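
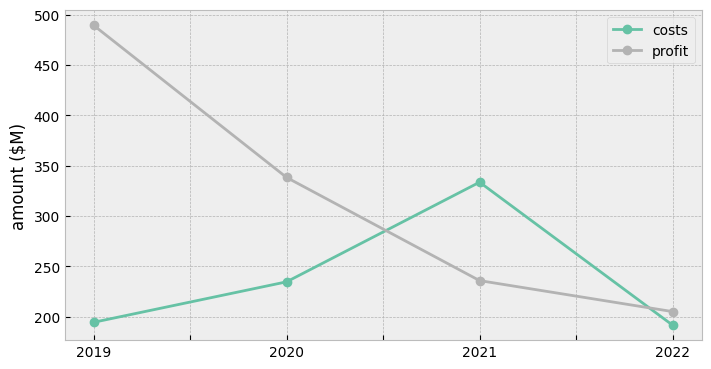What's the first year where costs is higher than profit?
2020: costs ≈ 225 vs profit ≈ 350 (not yet); 2021: costs ≈ 325 vs profit ≈ 225 (first crossover).

2021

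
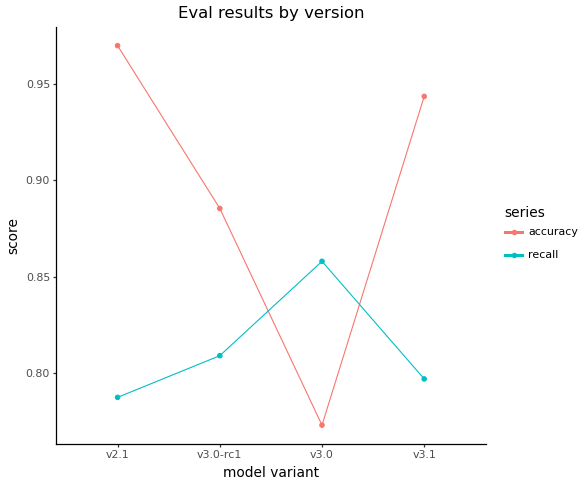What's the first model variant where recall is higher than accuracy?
v3.0

v3.0-rc1: recall ≈ 0.80 vs accuracy ≈ 0.88 (not yet); v3.0: recall ≈ 0.86 vs accuracy ≈ 0.78 (first crossover).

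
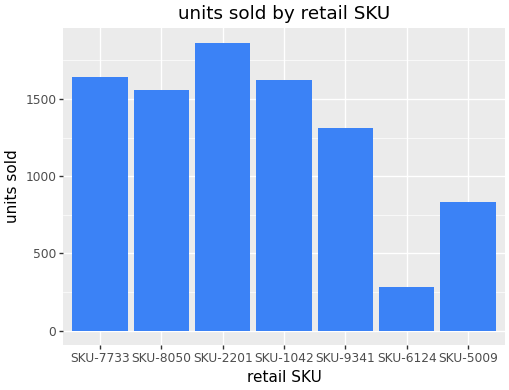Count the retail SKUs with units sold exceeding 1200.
5

Above 1200: SKU-7733, SKU-8050, SKU-2201, SKU-1042, SKU-9341.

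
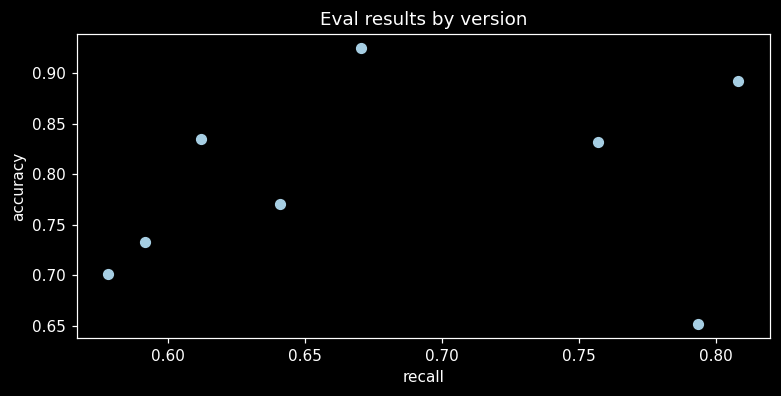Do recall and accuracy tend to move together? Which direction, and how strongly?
Points are roughly uncorrelated; weak (|r| ≈ 0.2).

no clear correlation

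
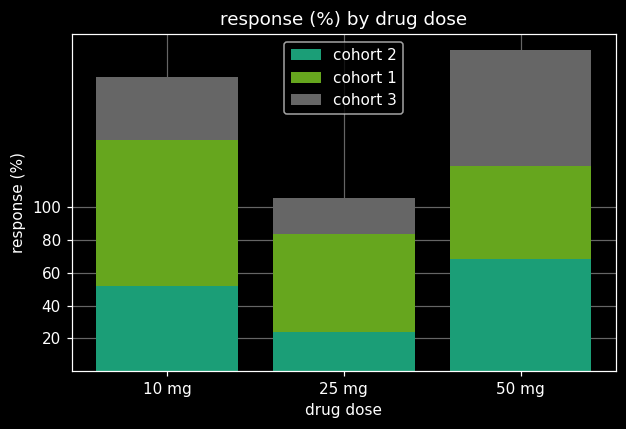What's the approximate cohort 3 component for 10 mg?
cohort 3 top ≈ 180, bottom ≈ 140; segment ≈ 40.

≈ 40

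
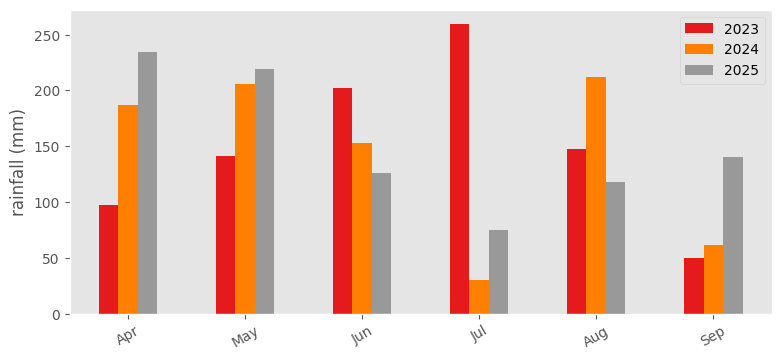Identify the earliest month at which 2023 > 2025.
May: 2023 ≈ 150 vs 2025 ≈ 225 (not yet); Jun: 2023 ≈ 200 vs 2025 ≈ 125 (first crossover).

Jun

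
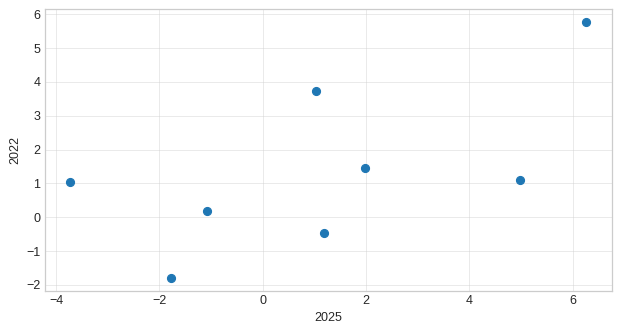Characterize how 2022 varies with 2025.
Points are positively correlated; moderate (|r| ≈ 0.6).

positive, moderate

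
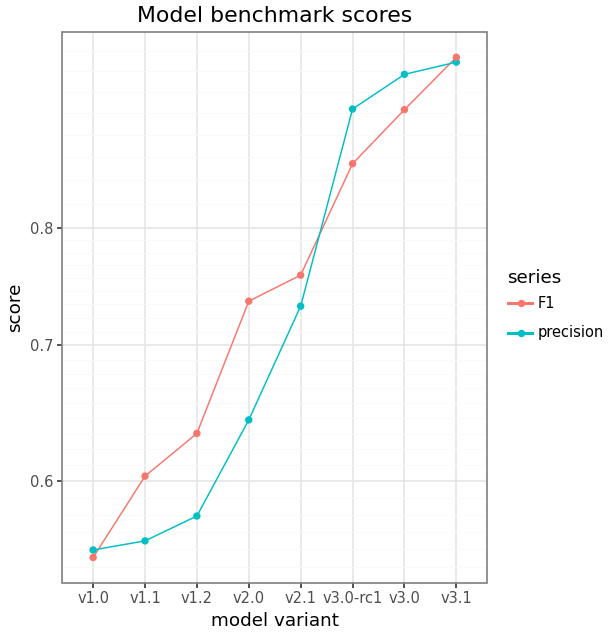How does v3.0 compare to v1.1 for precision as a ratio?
v3.0 ≈ 0.95, v1.1 ≈ 0.55; 0.95/0.55 ≈ 1.73.

≈ 1.73×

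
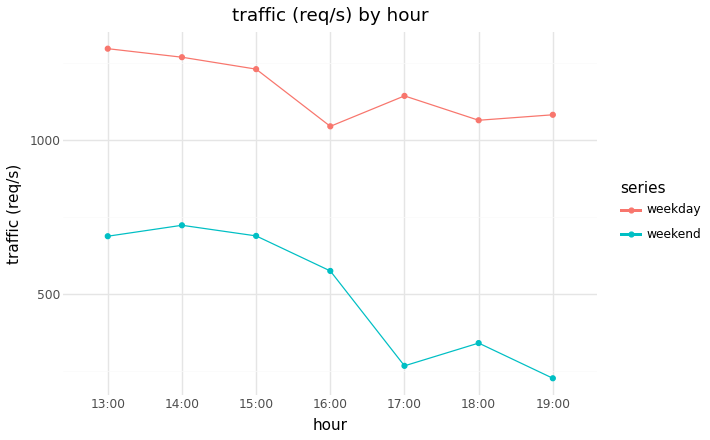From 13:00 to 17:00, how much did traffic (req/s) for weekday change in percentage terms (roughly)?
≈ -15.4%

13:00 ≈ 1300, 17:00 ≈ 1100; (1100 − 1300) / 1300 ≈ -15.4%.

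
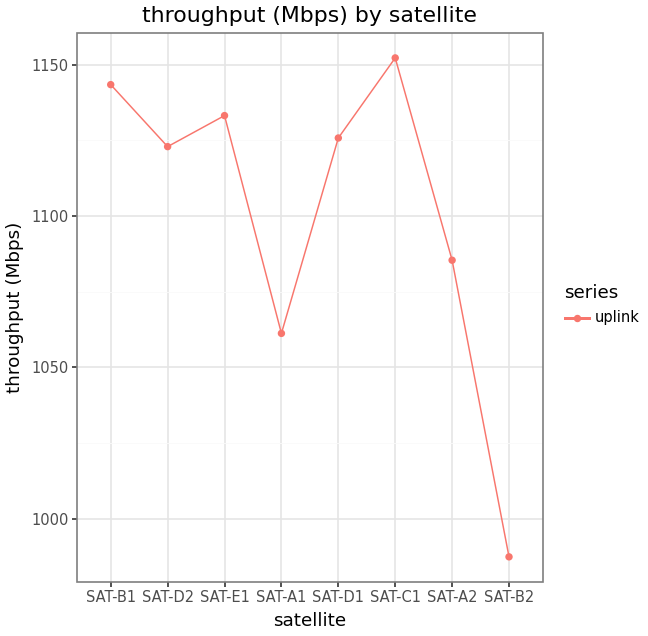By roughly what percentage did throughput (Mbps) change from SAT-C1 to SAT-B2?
SAT-C1 ≈ 1160, SAT-B2 ≈ 980; (980 − 1160) / 1160 ≈ -15.5%.

≈ -15.5%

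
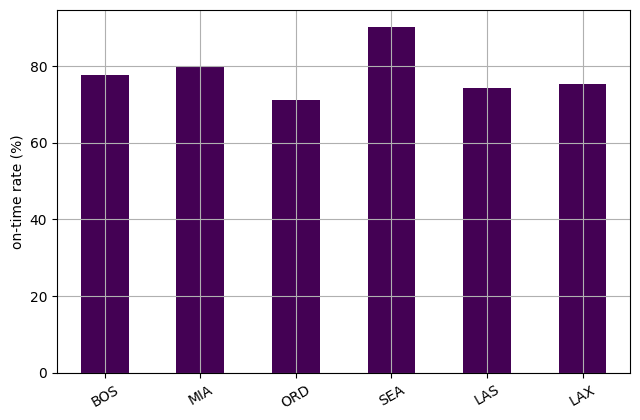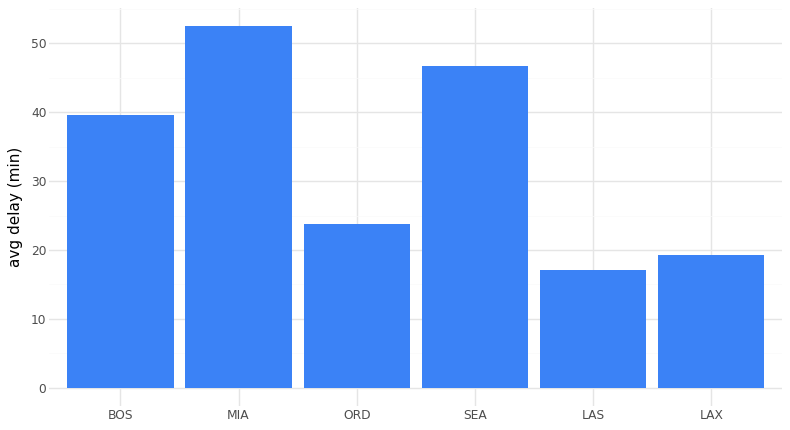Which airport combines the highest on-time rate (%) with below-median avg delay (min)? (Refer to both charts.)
Chart 2 median avg delay (min) ≈ 30; below-median airports: ORD, LAS, LAX. Among those, LAX has the highest on-time rate (%) (≈ 80).

LAX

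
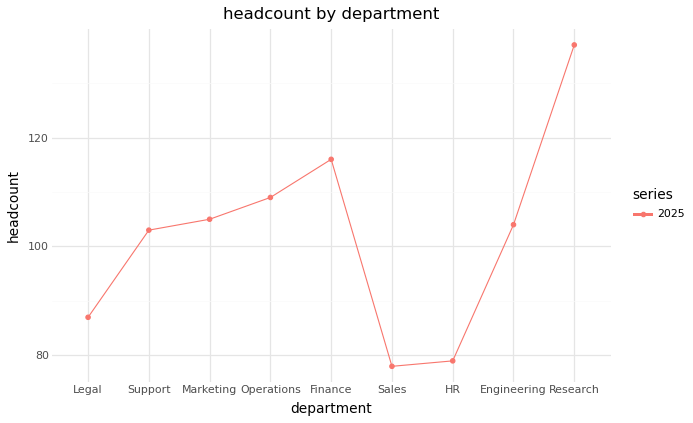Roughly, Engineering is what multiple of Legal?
Engineering ≈ 105, Legal ≈ 85; 105/85 ≈ 1.24.

≈ 1.24×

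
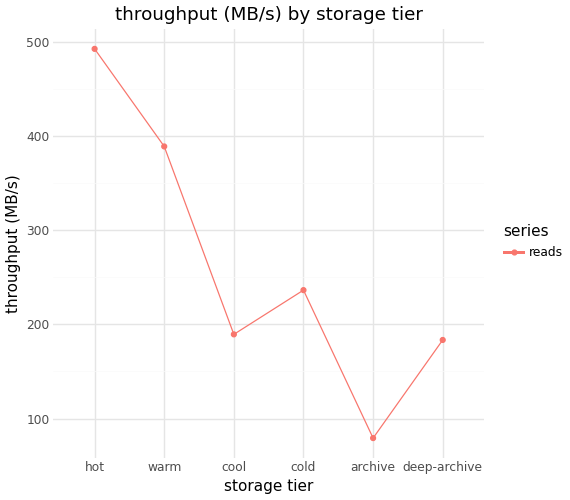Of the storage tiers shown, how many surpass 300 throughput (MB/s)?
Above 300: hot, warm.

2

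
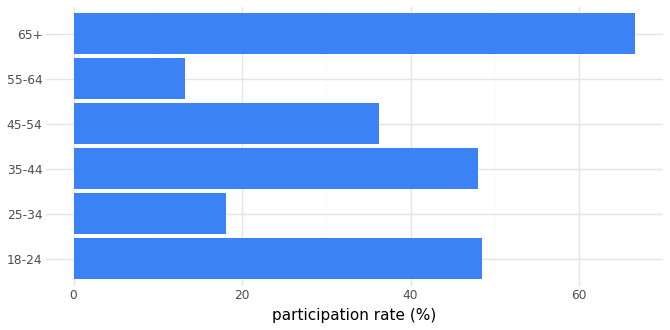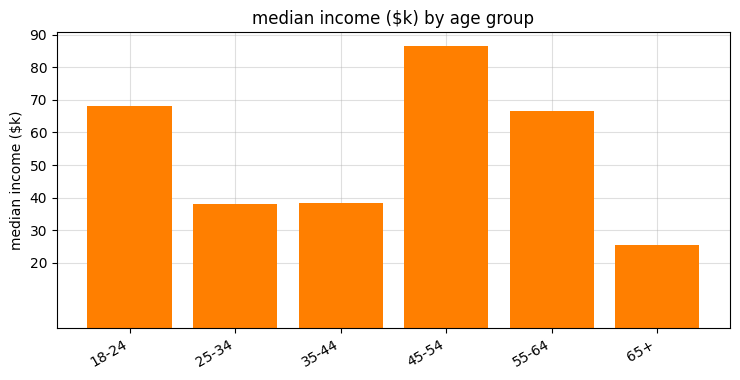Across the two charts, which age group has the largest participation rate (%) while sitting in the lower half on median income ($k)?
Chart 2 median median income ($k) ≈ 50; below-median age groups: 25-34, 35-44, 65+. Among those, 65+ has the highest participation rate (%) (≈ 70).

65+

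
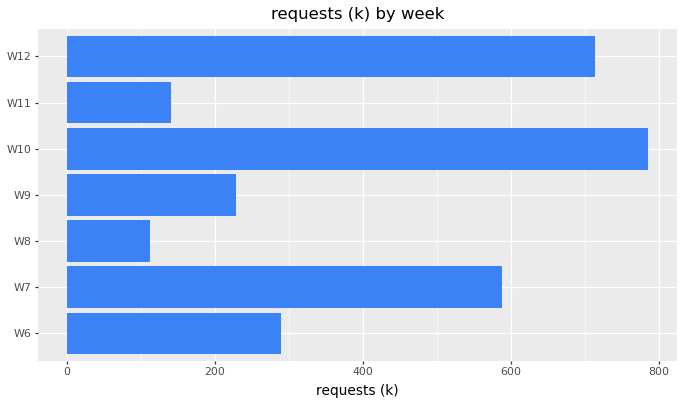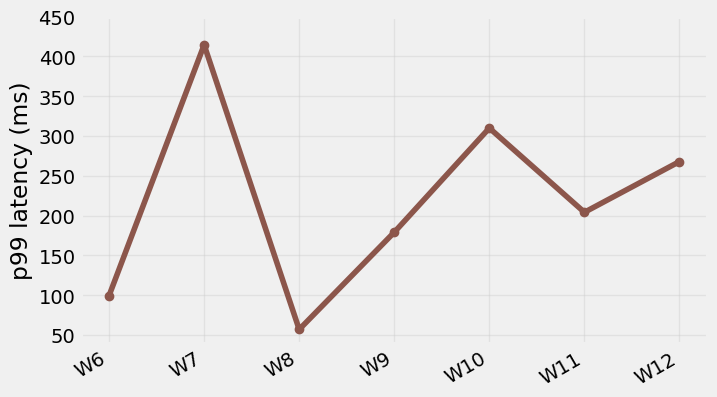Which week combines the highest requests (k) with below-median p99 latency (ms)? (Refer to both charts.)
Chart 2 median p99 latency (ms) ≈ 200; below-median weeks: W6, W8, W9. Among those, W6 has the highest requests (k) (≈ 300).

W6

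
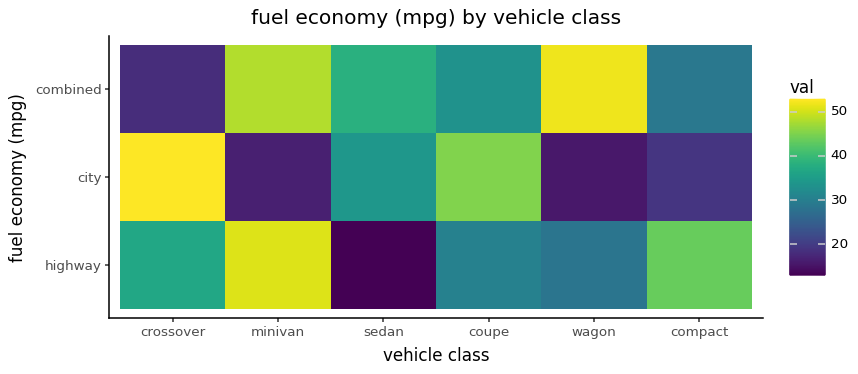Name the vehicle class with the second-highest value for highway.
compact

Top 3 for highway: minivan ≈ 50, compact ≈ 45, crossover ≈ 35.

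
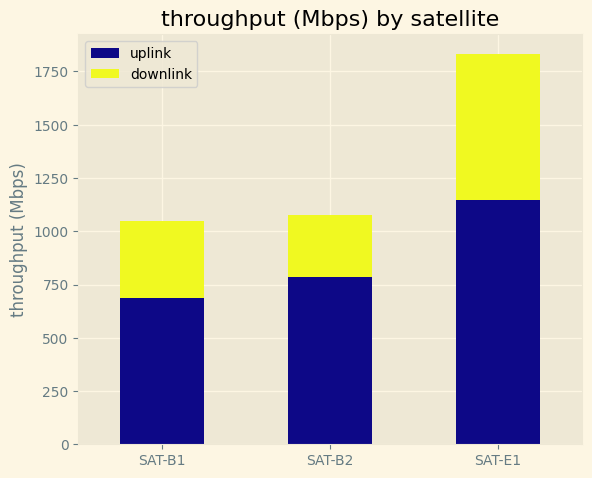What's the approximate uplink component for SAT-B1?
≈ 600

uplink top ≈ 600, bottom ≈ 0; segment ≈ 600.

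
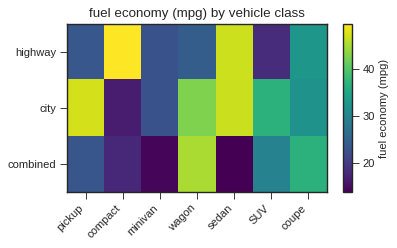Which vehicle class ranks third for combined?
SUV

Top 4 for combined: wagon ≈ 45, coupe ≈ 35, SUV ≈ 30, pickup ≈ 25.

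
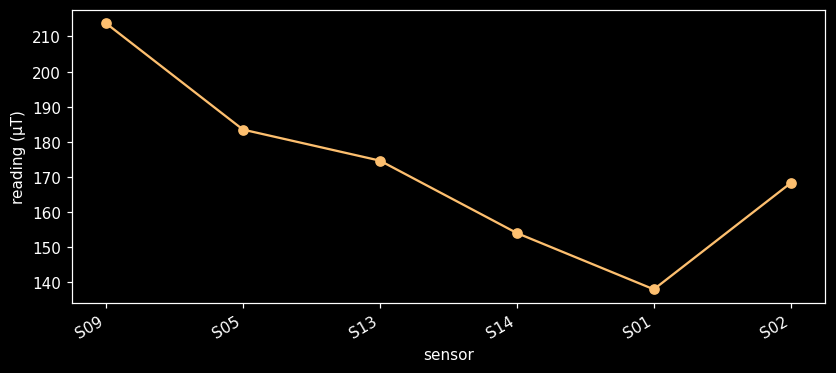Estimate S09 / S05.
≈ 1.17×

S09 ≈ 210, S05 ≈ 180; 210/180 ≈ 1.17.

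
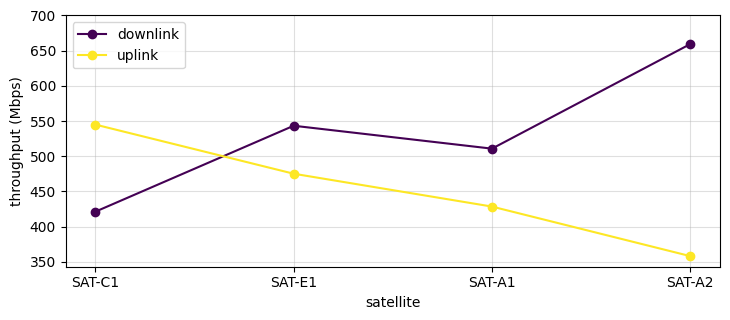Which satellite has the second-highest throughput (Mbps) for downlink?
Top 3 for downlink: SAT-A2 ≈ 650, SAT-E1 ≈ 550, SAT-A1 ≈ 500.

SAT-E1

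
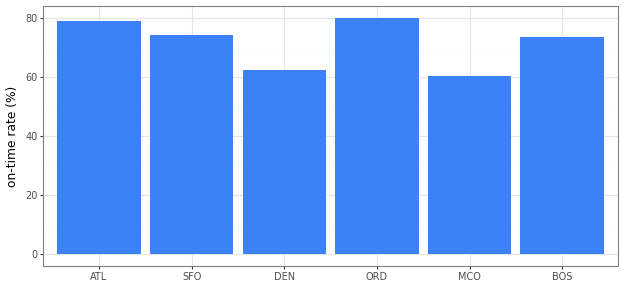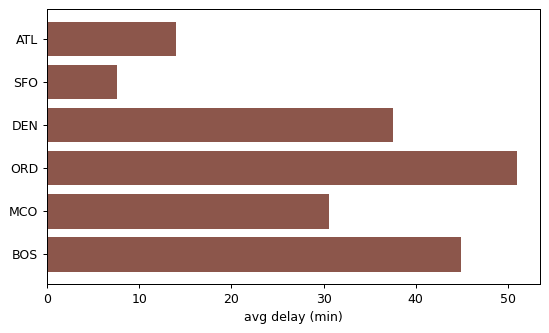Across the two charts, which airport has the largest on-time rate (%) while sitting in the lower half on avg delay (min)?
Chart 2 median avg delay (min) ≈ 35; below-median airports: ATL, SFO, MCO. Among those, ATL has the highest on-time rate (%) (≈ 80).

ATL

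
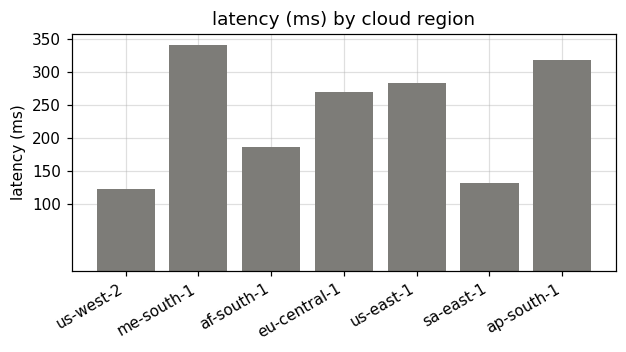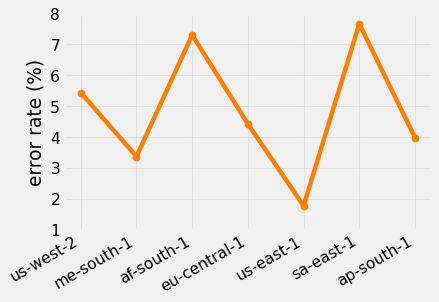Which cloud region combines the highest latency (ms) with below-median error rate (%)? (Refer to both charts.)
me-south-1

Chart 2 median error rate (%) ≈ 4; below-median cloud regions: me-south-1, us-east-1, ap-south-1. Among those, me-south-1 has the highest latency (ms) (≈ 350).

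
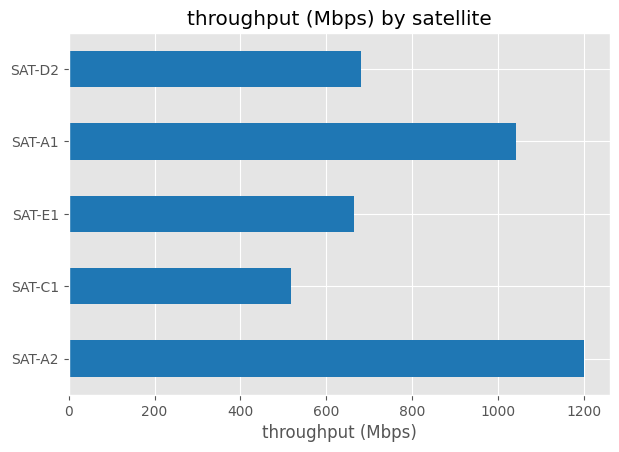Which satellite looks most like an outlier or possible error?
SAT-A2

SAT-A2 ≈ 1200; the rest sit between ≈ 500 and ≈ 1000.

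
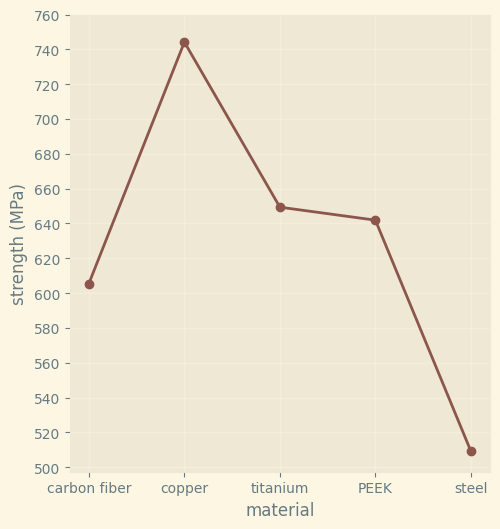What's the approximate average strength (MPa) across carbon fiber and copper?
(600 + 740) / 2 ≈ 670.

≈ 670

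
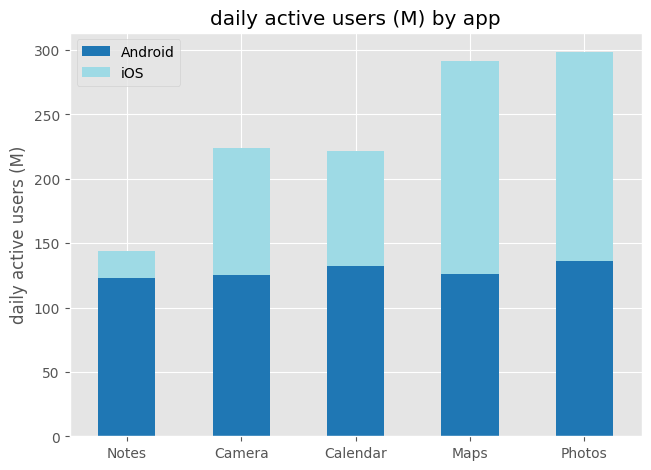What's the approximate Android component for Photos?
≈ 125

Android top ≈ 125, bottom ≈ 0; segment ≈ 125.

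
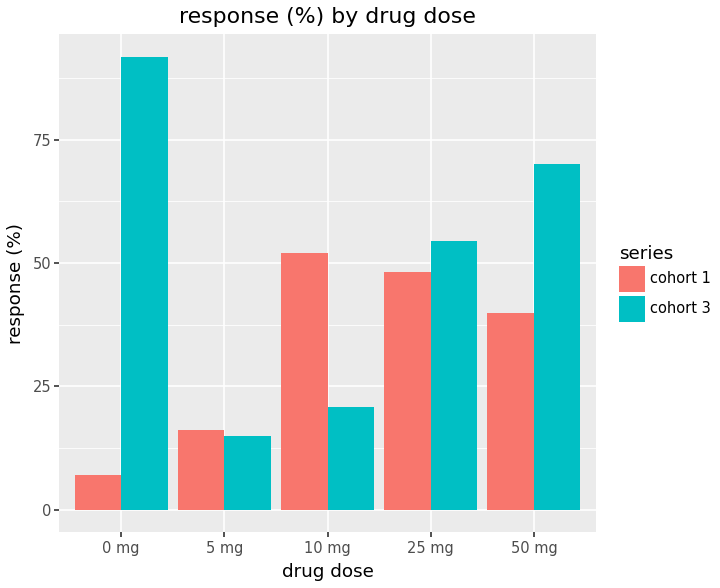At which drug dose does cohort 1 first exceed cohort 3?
0 mg: cohort 1 ≈ 10 vs cohort 3 ≈ 90 (not yet); 5 mg: cohort 1 ≈ 20 vs cohort 3 ≈ 10 (first crossover).

5 mg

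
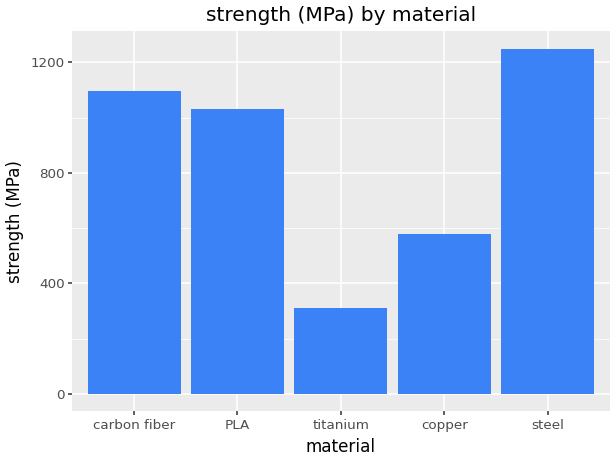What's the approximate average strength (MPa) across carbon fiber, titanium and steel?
≈ 867

(1000 + 400 + 1200) / 3 ≈ 867.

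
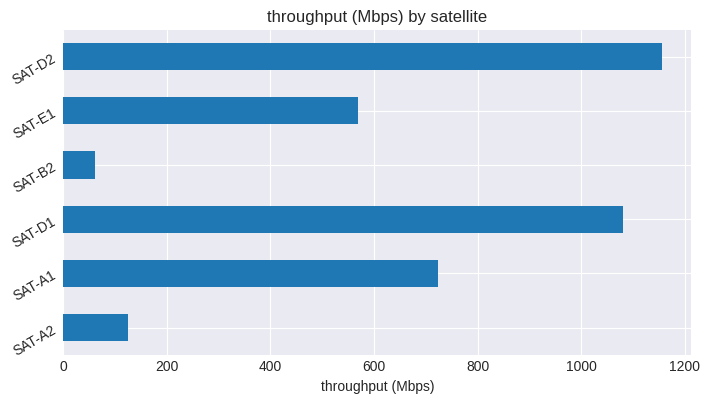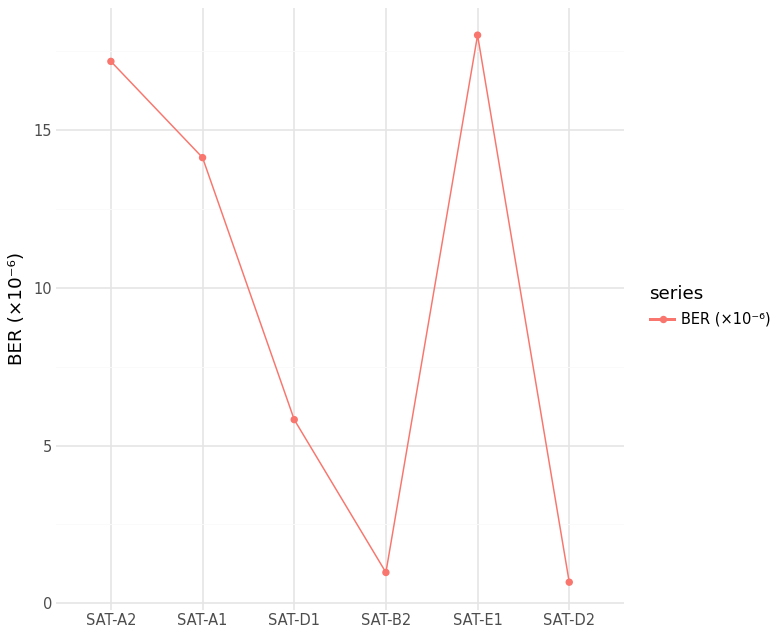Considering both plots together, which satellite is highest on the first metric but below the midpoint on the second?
SAT-D2

Chart 2 median BER (×10⁻⁶) ≈ 10; below-median satellites: SAT-D1, SAT-B2, SAT-D2. Among those, SAT-D2 has the highest throughput (Mbps) (≈ 1200).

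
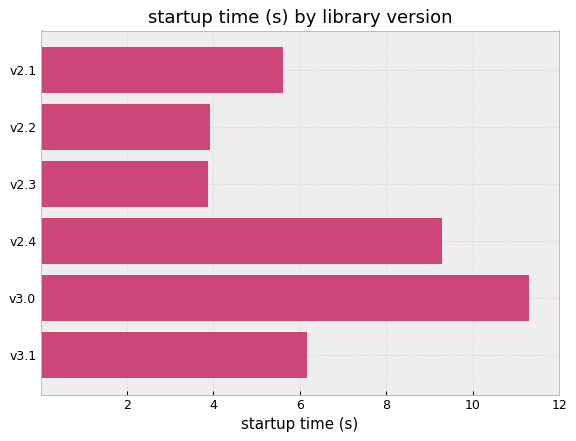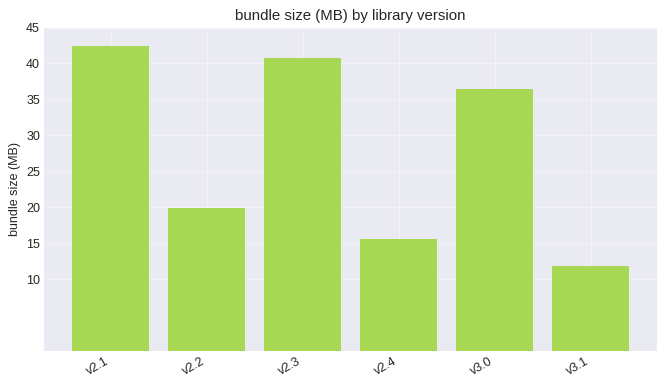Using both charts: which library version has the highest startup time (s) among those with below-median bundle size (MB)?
v2.4

Chart 2 median bundle size (MB) ≈ 30; below-median library versions: v2.2, v2.4, v3.1. Among those, v2.4 has the highest startup time (s) (≈ 10).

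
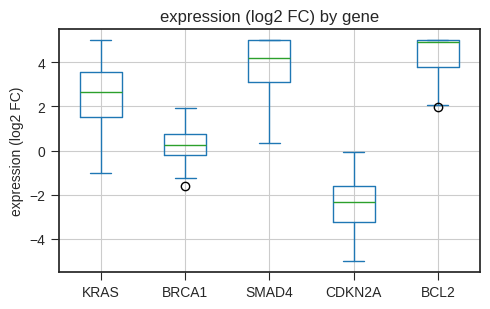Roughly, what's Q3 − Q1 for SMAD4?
≈ 2

Q3 ≈ 5, Q1 ≈ 3; IQR ≈ 2.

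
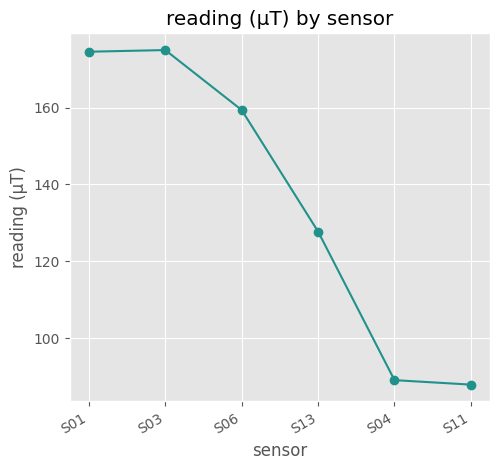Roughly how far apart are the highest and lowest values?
Max S03 ≈ 170, min S11 ≈ 90; range ≈ 80.

≈ 80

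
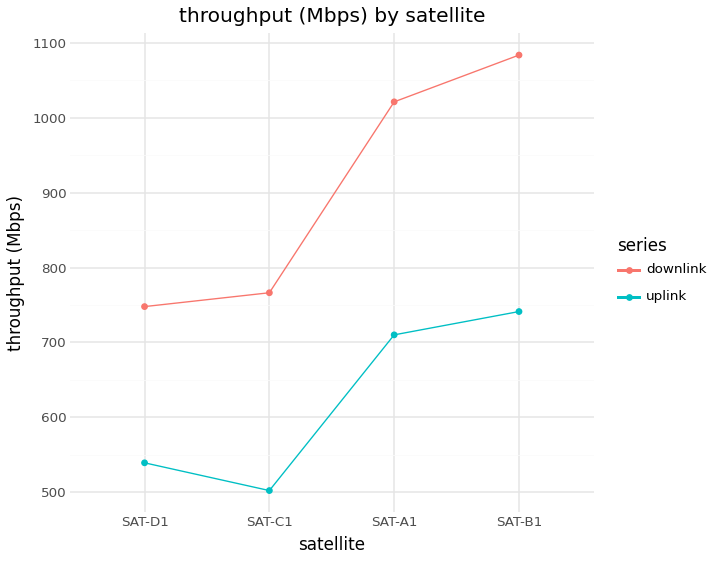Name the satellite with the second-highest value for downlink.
SAT-A1

Top 3 for downlink: SAT-B1 ≈ 1100, SAT-A1 ≈ 1000, SAT-C1 ≈ 750.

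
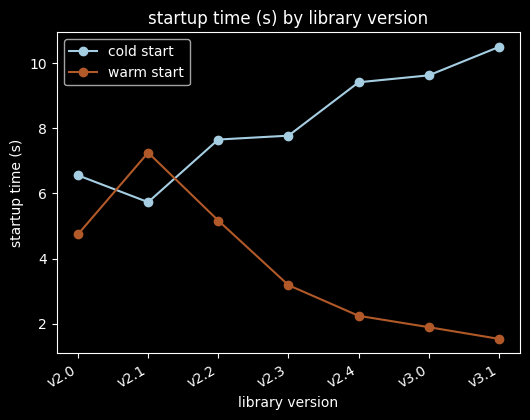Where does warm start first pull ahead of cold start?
v2.0: warm start ≈ 5 vs cold start ≈ 7 (not yet); v2.1: warm start ≈ 7 vs cold start ≈ 6 (first crossover).

v2.1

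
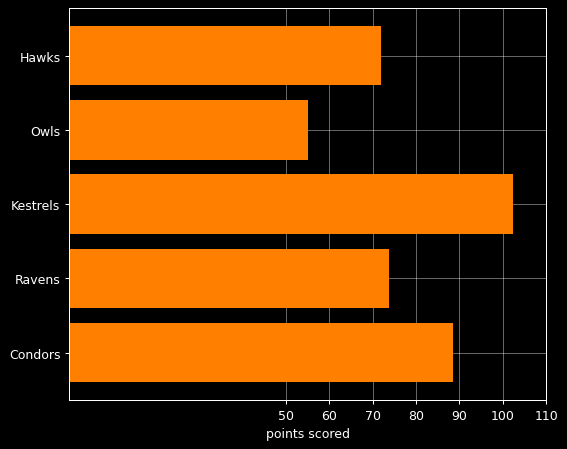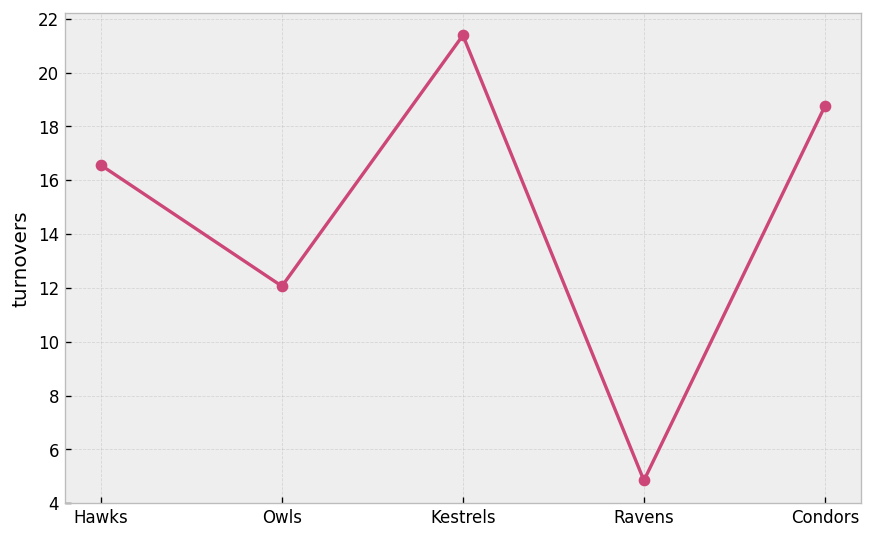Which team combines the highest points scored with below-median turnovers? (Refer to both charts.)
Ravens

Chart 2 median turnovers ≈ 16; below-median teams: Owls, Ravens. Among those, Ravens has the highest points scored (≈ 70).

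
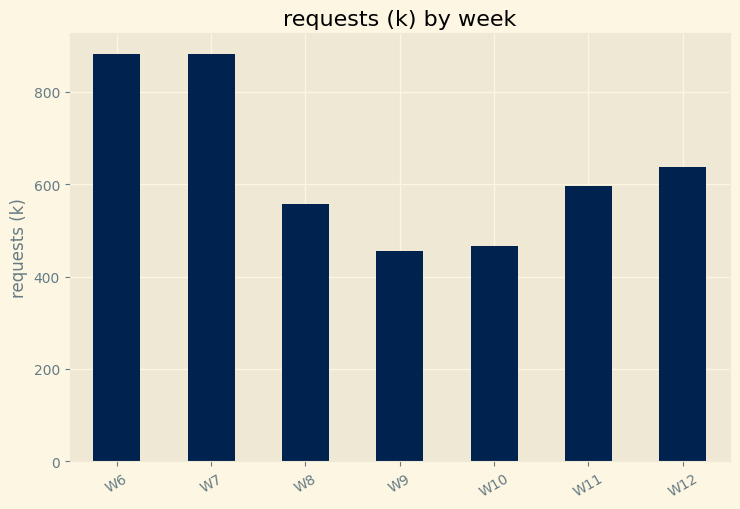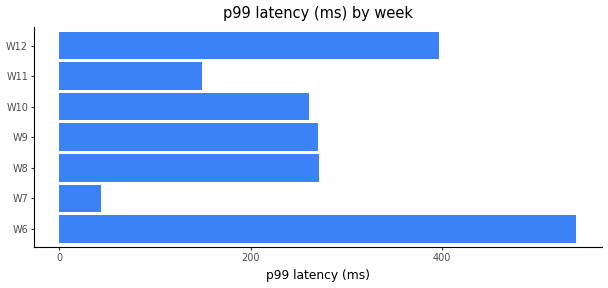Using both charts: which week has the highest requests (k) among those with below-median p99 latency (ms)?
Chart 2 median p99 latency (ms) ≈ 250; below-median weeks: W7, W10, W11. Among those, W7 has the highest requests (k) (≈ 900).

W7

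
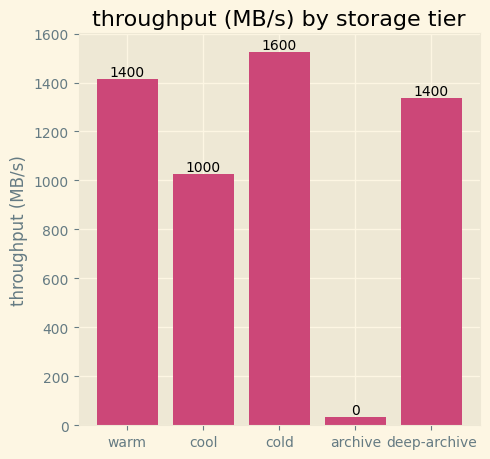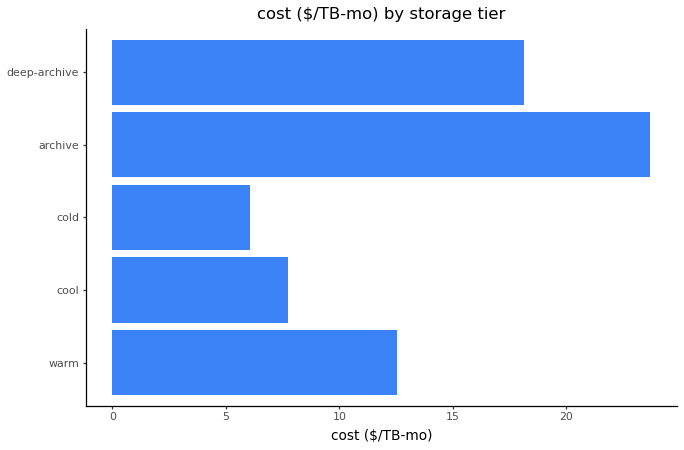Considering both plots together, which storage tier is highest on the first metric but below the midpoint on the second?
cold

Chart 2 median cost ($/TB-mo) ≈ 15; below-median storage tiers: cool, cold. Among those, cold has the highest throughput (MB/s) (≈ 1600).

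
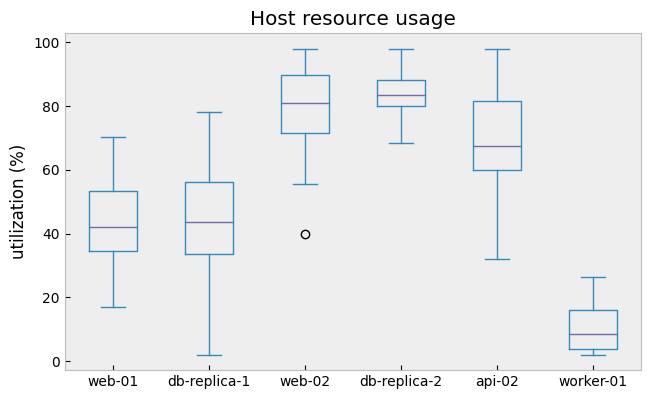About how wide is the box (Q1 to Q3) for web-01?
Q3 ≈ 50, Q1 ≈ 30; IQR ≈ 20.

≈ 20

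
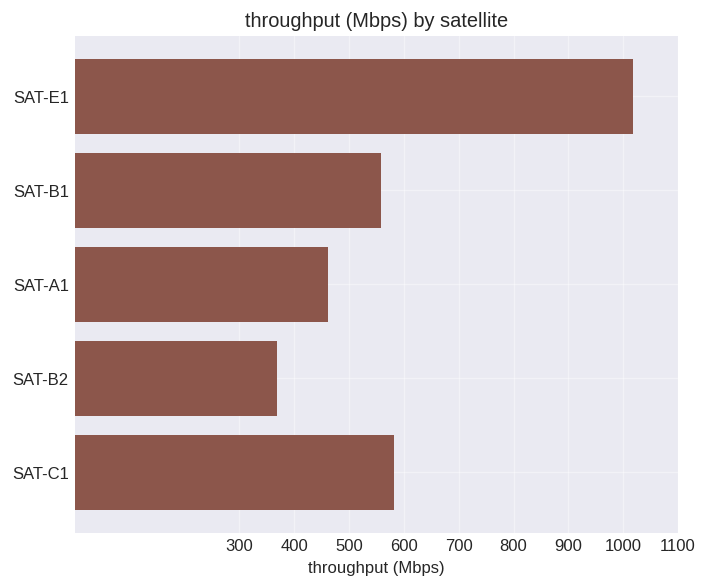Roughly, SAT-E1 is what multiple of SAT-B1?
≈ 1.67×

SAT-E1 ≈ 1000, SAT-B1 ≈ 600; 1000/600 ≈ 1.67.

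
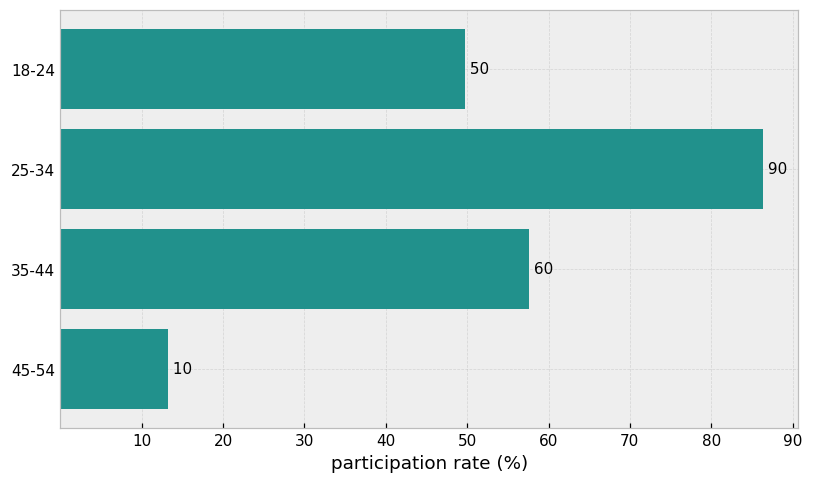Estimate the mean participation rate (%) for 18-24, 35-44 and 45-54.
(50 + 60 + 10) / 3 ≈ 40.

≈ 40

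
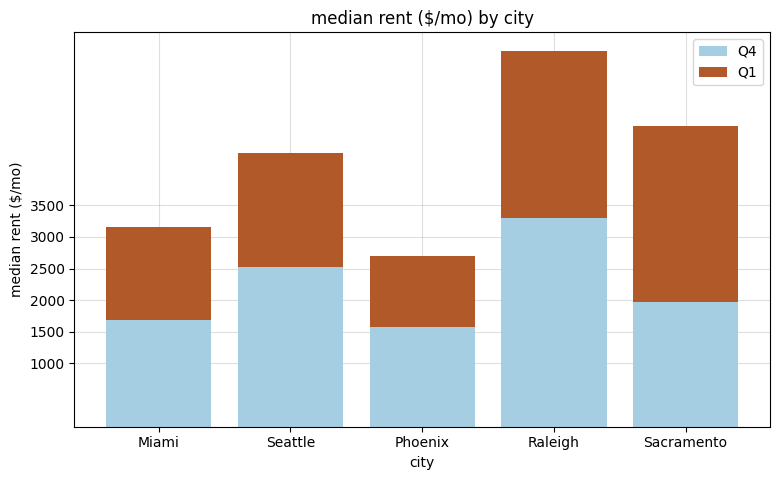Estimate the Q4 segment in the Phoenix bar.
≈ 1500

Q4 top ≈ 1500, bottom ≈ 0; segment ≈ 1500.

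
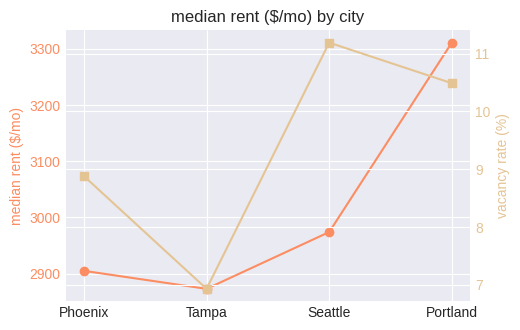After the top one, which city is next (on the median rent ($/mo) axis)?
Top 3 (on the median rent ($/mo) axis): Portland ≈ 3300, Seattle ≈ 2950, Phoenix ≈ 2900.

Seattle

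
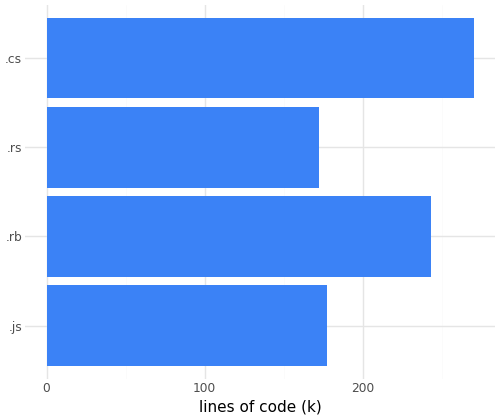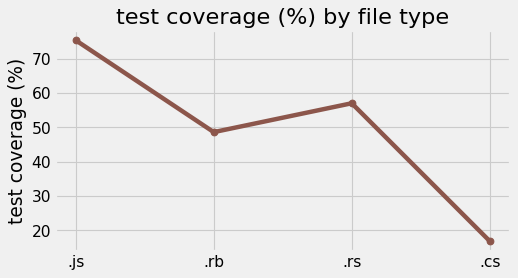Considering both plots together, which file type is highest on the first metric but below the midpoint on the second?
Chart 2 median test coverage (%) ≈ 50; below-median file types: .rb, .cs. Among those, .cs has the highest lines of code (k) (≈ 275).

.cs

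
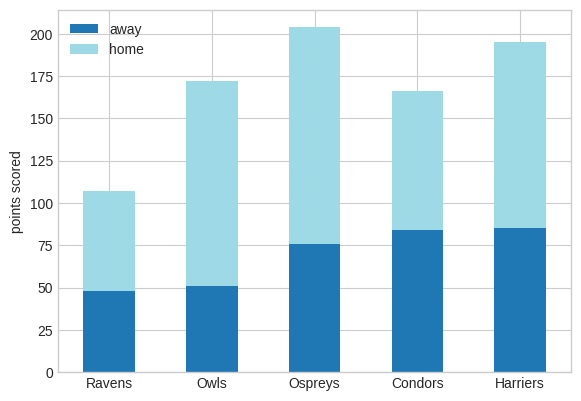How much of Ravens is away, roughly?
away top ≈ 40, bottom ≈ 0; segment ≈ 40.

≈ 40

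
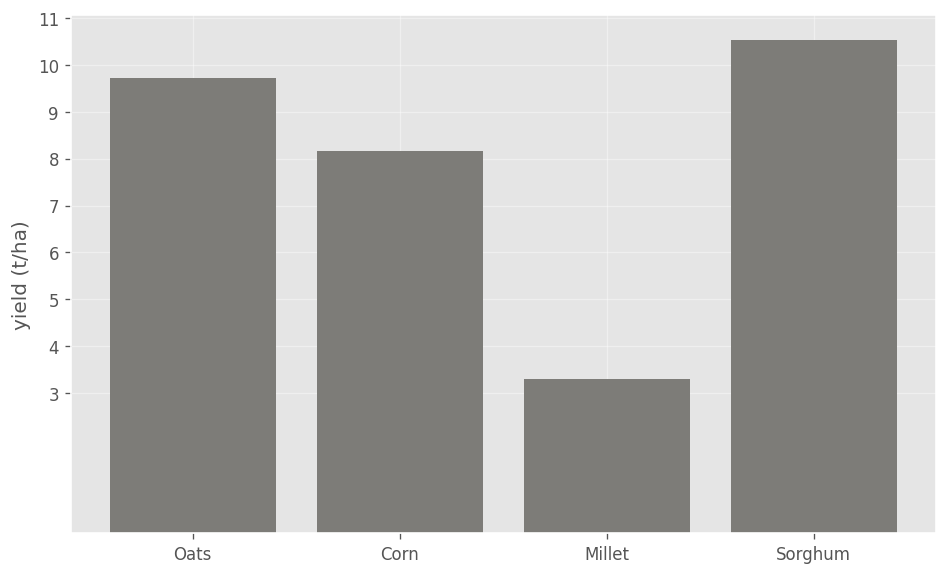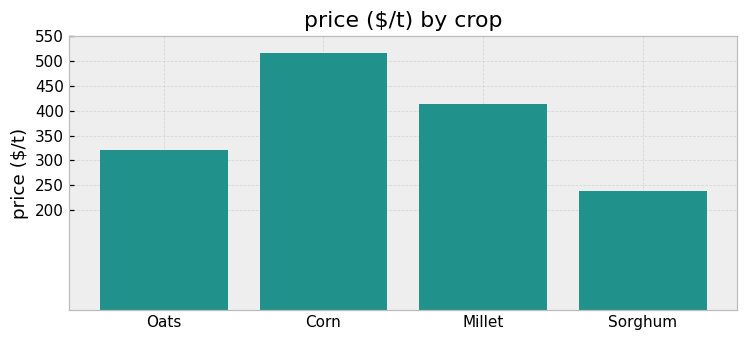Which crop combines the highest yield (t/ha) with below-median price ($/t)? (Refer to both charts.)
Chart 2 median price ($/t) ≈ 350; below-median crops: Oats, Sorghum. Among those, Sorghum has the highest yield (t/ha) (≈ 11).

Sorghum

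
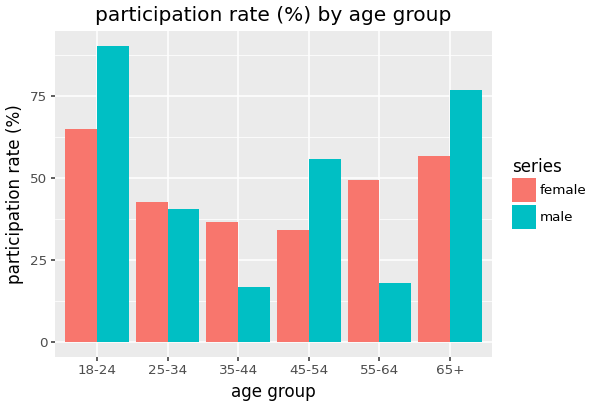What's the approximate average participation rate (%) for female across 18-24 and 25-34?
≈ 55

(70 + 40) / 2 ≈ 55.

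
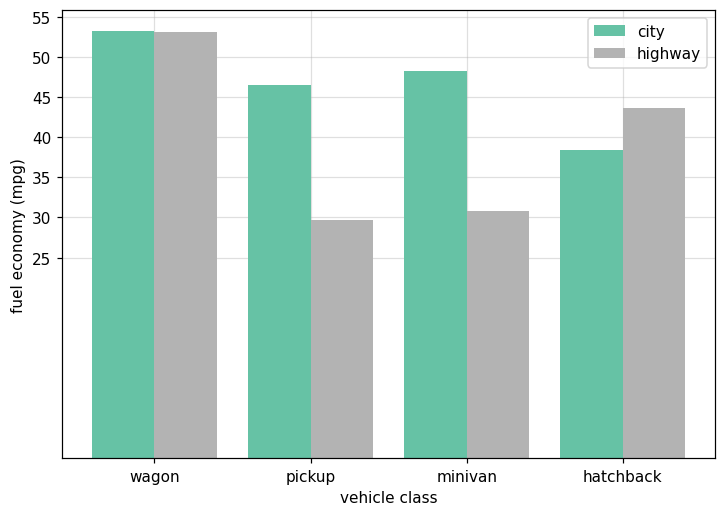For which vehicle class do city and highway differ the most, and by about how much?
minivan: city ≈ 50, highway ≈ 30 → gap ≈ 20. Next-largest (pickup) is only ≈ 15.

minivan, ≈ 20 mpg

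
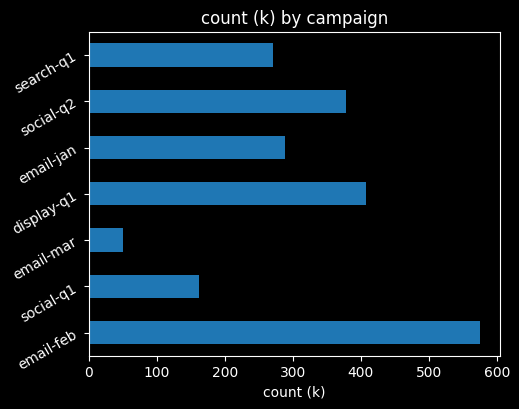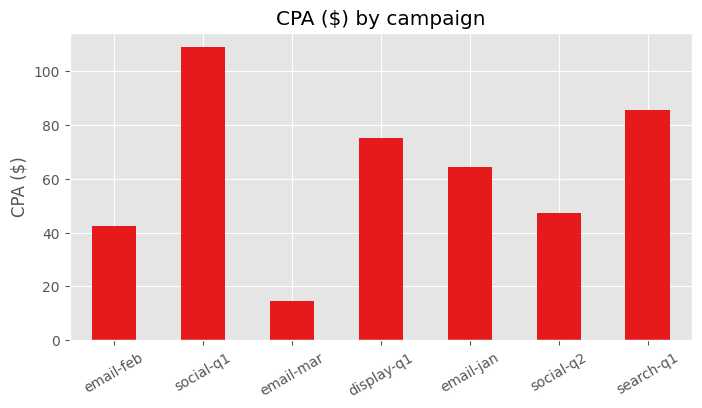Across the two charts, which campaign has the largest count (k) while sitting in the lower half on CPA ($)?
Chart 2 median CPA ($) ≈ 60; below-median campaigns: email-feb, email-mar, social-q2. Among those, email-feb has the highest count (k) (≈ 600).

email-feb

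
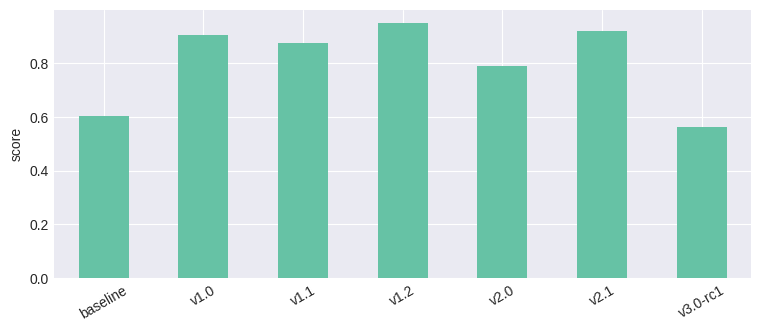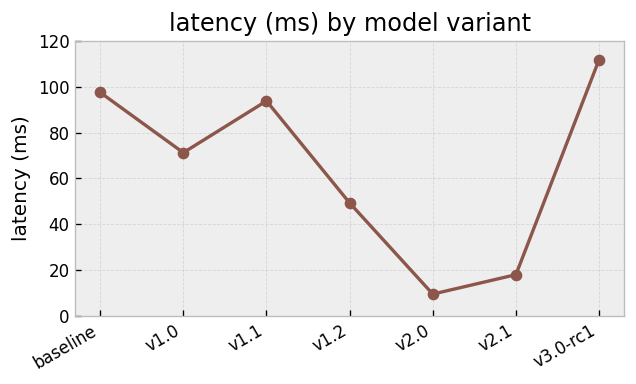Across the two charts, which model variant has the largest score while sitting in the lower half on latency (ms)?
Chart 2 median latency (ms) ≈ 80; below-median model variants: v1.2, v2.0, v2.1. Among those, v1.2 has the highest score (≈ 1).

v1.2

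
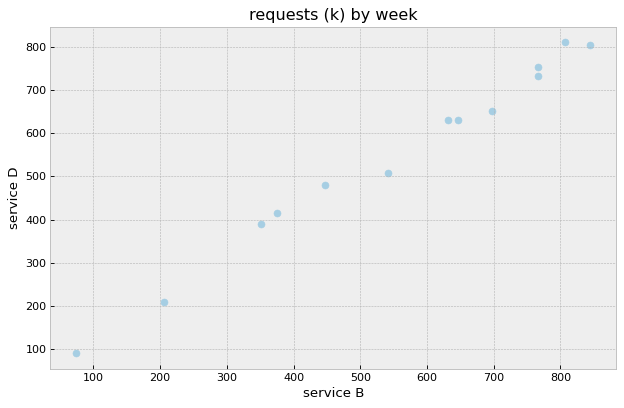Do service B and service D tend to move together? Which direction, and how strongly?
positive, strong

Points are positively correlated; strong (|r| ≈ 1.0).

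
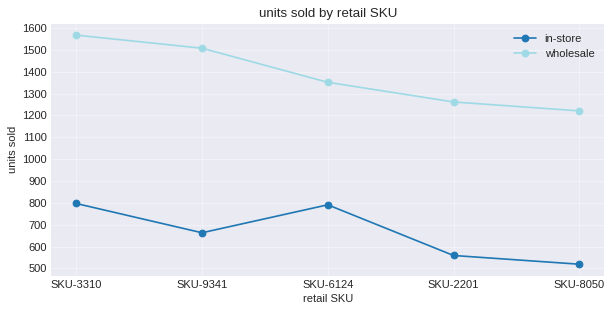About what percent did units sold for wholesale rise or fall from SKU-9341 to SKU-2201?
≈ -13.3%

SKU-9341 ≈ 1500, SKU-2201 ≈ 1300; (1300 − 1500) / 1500 ≈ -13.3%.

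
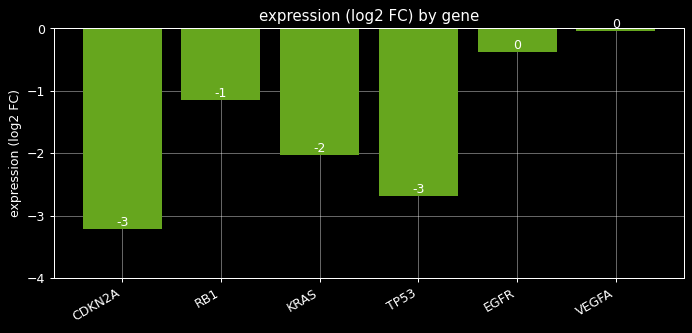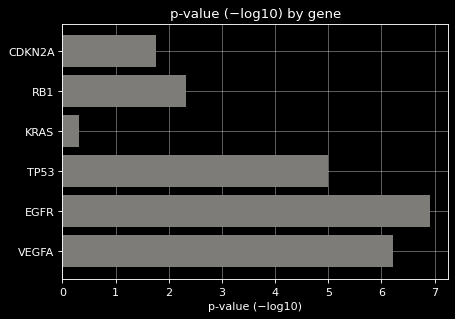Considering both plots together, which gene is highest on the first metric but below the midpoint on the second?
Chart 2 median p-value (−log10) ≈ 4; below-median genes: CDKN2A, RB1, KRAS. Among those, RB1 has the highest expression (log2 FC) (≈ -1).

RB1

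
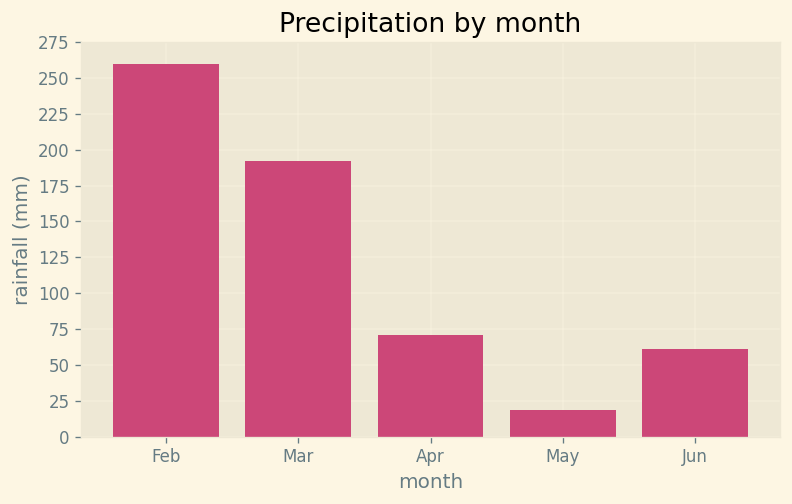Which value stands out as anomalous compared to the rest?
Feb

Feb ≈ 250; the rest sit between ≈ 25 and ≈ 200.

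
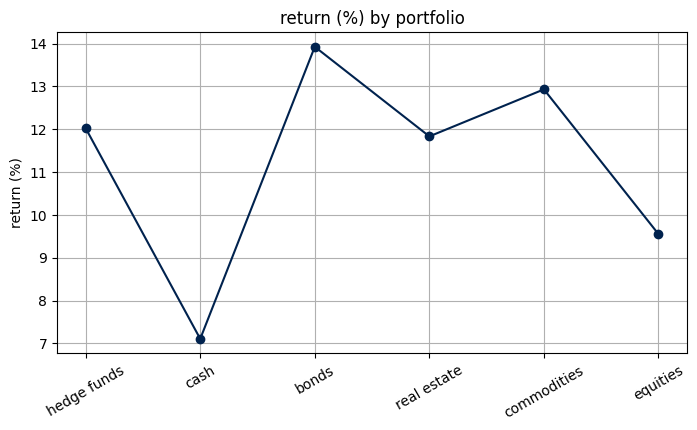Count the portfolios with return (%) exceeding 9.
Above 9: hedge funds, bonds, real estate, commodities, equities.

5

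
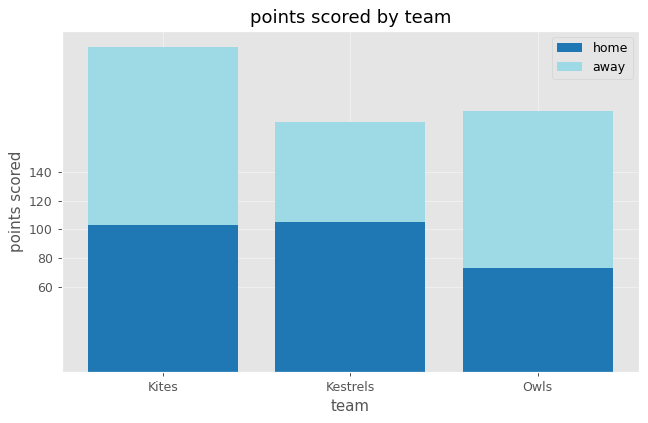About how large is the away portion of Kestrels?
≈ 80

away top ≈ 180, bottom ≈ 100; segment ≈ 80.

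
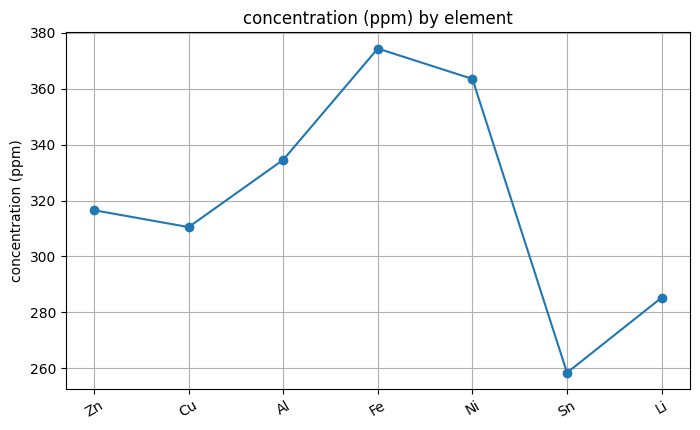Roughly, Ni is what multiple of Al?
Ni ≈ 360, Al ≈ 330; 360/330 ≈ 1.09.

≈ 1.09×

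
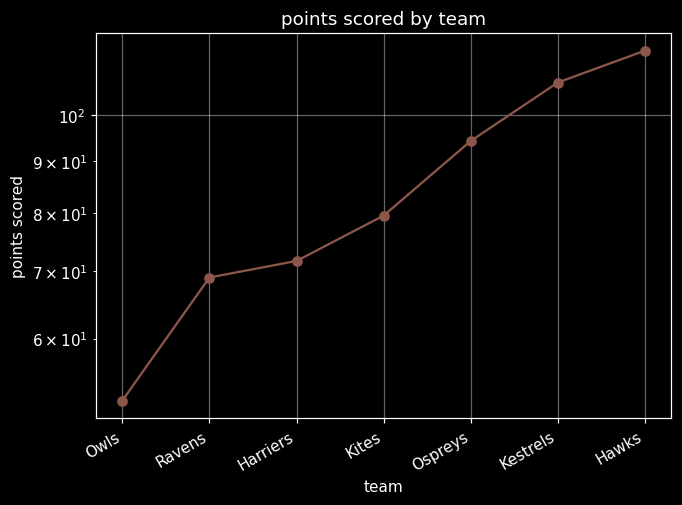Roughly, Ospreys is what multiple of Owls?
Ospreys ≈ 90, Owls ≈ 50; 90/50 ≈ 1.8.

≈ 1.8×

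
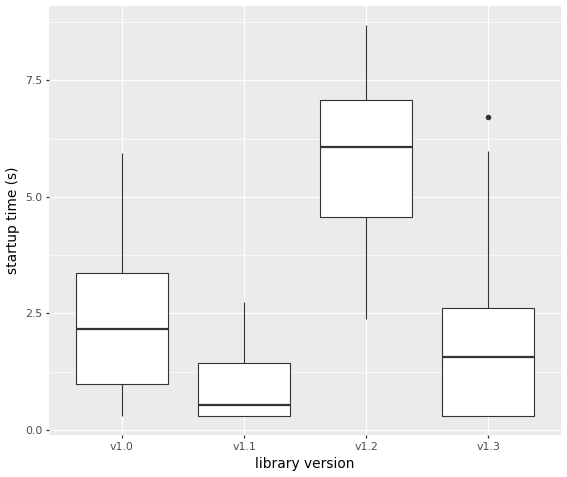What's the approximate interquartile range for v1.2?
Q3 ≈ 7.0, Q1 ≈ 4.5; IQR ≈ 2.5.

≈ 2.5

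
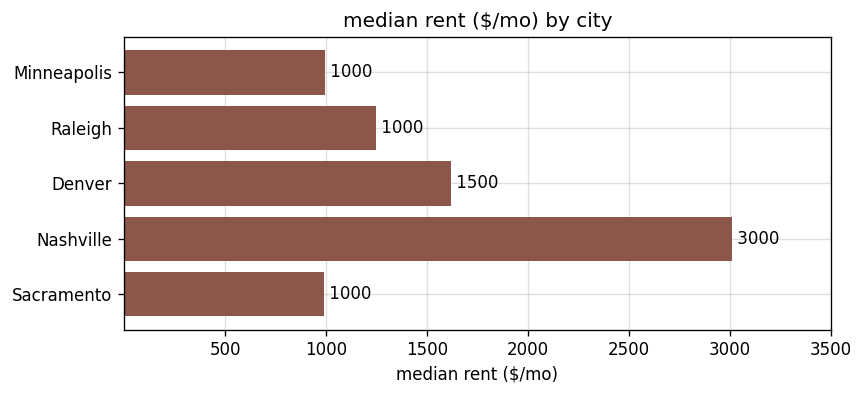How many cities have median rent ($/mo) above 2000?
Above 2000: Nashville.

1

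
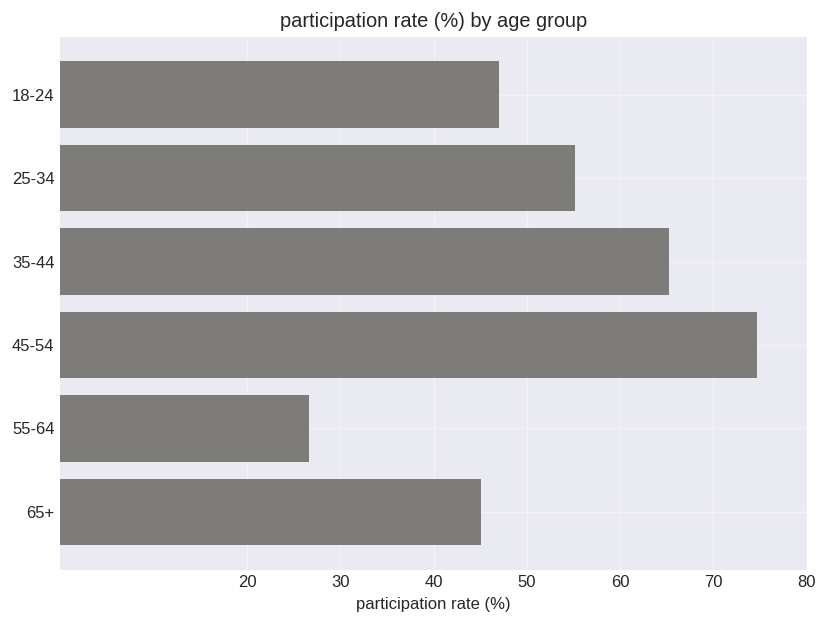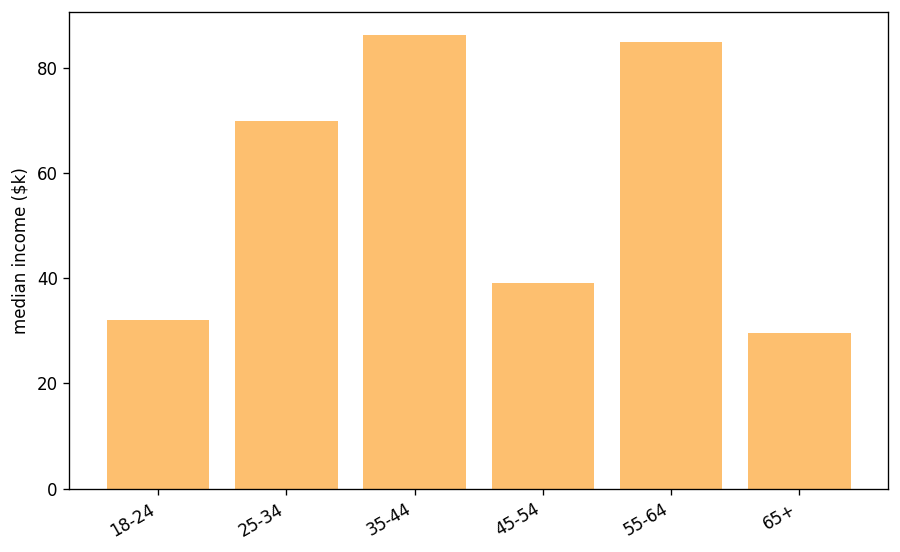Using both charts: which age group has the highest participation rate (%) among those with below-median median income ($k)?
45-54

Chart 2 median median income ($k) ≈ 50; below-median age groups: 18-24, 45-54, 65+. Among those, 45-54 has the highest participation rate (%) (≈ 70).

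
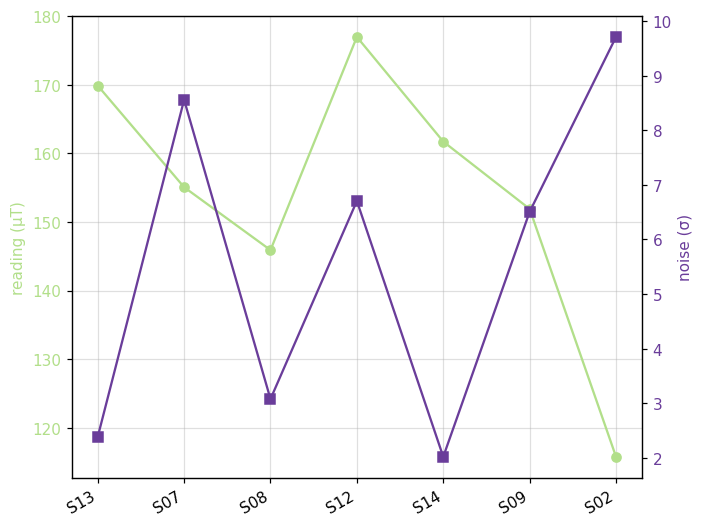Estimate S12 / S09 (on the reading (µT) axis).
S12 ≈ 180, S09 ≈ 150; 180/150 ≈ 1.2.

≈ 1.2×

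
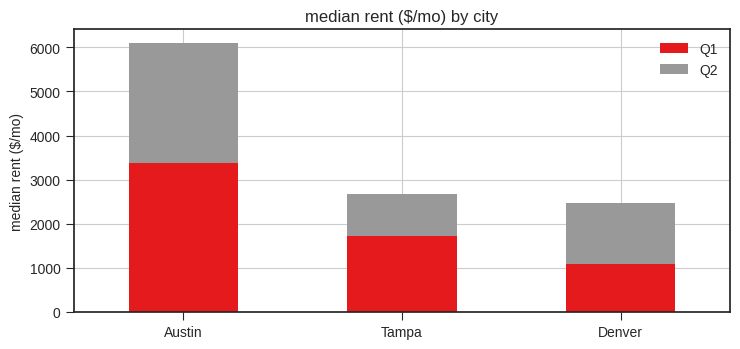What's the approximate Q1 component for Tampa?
≈ 2000

Q1 top ≈ 2000, bottom ≈ 0; segment ≈ 2000.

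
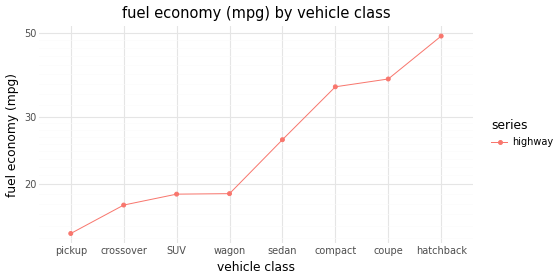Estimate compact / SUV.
≈ 1.75×

compact ≈ 35, SUV ≈ 20; 35/20 ≈ 1.75.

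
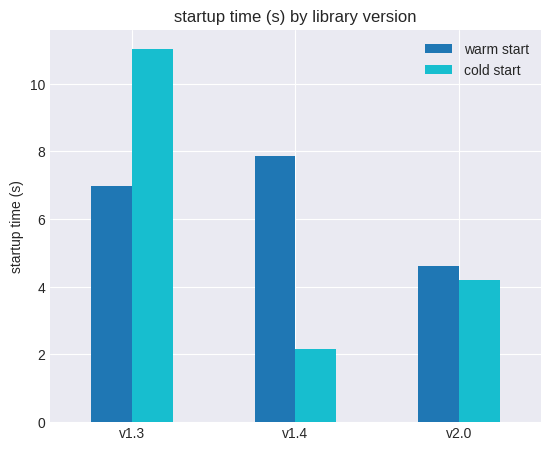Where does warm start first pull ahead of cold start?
v1.3: warm start ≈ 7 vs cold start ≈ 11 (not yet); v1.4: warm start ≈ 8 vs cold start ≈ 2 (first crossover).

v1.4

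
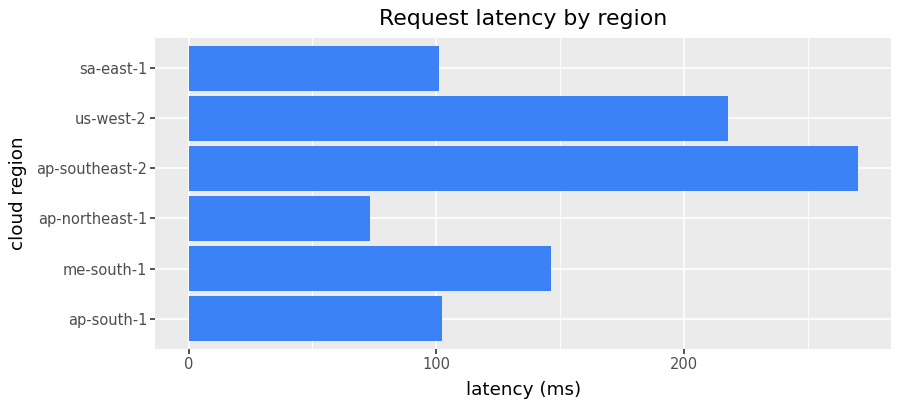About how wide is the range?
≈ 200

Max ap-southeast-2 ≈ 275, min ap-northeast-1 ≈ 75; range ≈ 200.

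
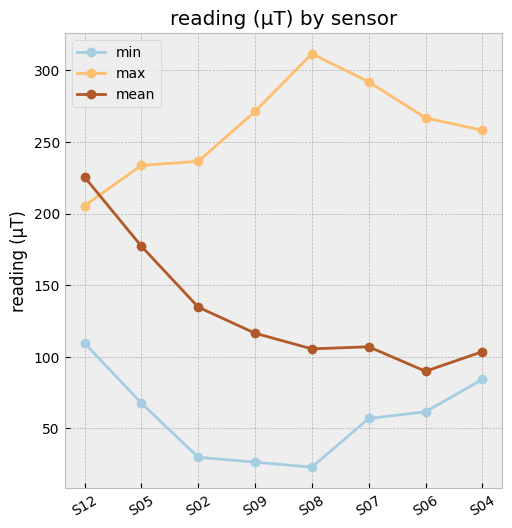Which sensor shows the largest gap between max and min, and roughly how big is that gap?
S08, ≈ 275 µT

S08: max ≈ 300, min ≈ 25 → gap ≈ 275. Next-largest (S09) is only ≈ 250.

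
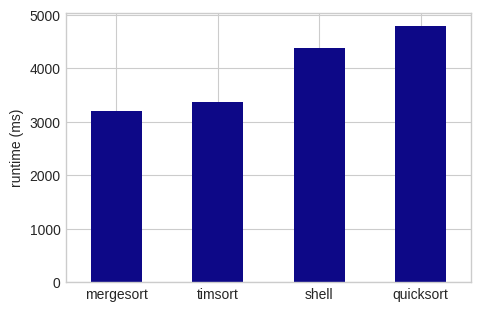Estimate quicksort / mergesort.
quicksort ≈ 5000, mergesort ≈ 3000; 5000/3000 ≈ 1.67.

≈ 1.67×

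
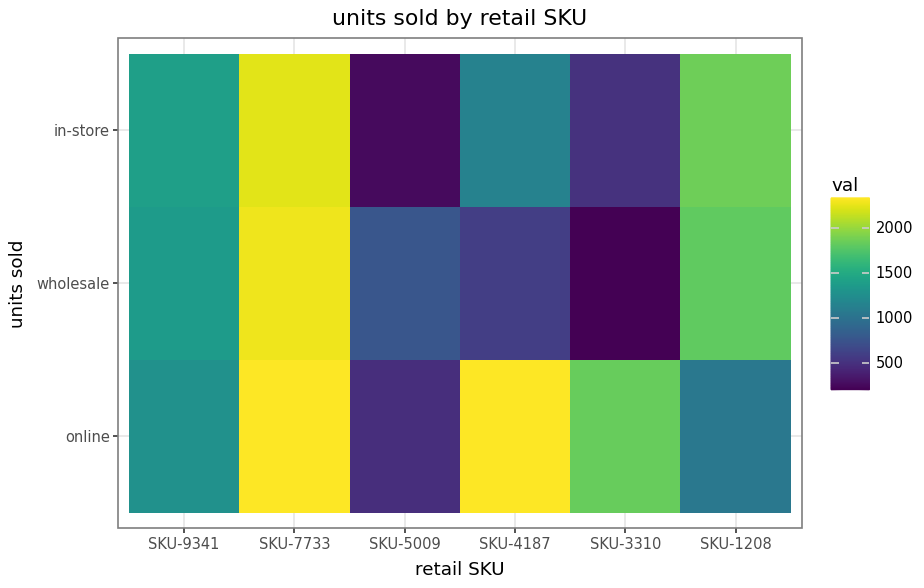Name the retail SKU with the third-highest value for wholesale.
SKU-9341

Top 4 for wholesale: SKU-7733 ≈ 2200, SKU-1208 ≈ 1800, SKU-9341 ≈ 1400, SKU-5009 ≈ 800.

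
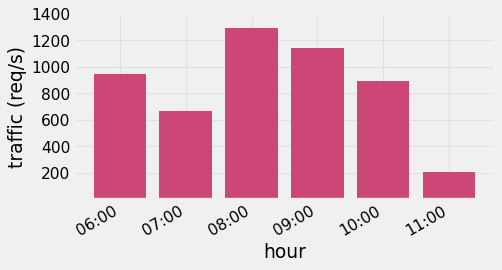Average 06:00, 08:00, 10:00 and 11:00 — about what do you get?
(1000 + 1200 + 800 + 200) / 4 ≈ 800.

≈ 800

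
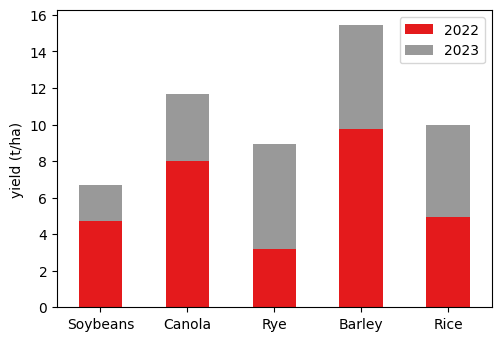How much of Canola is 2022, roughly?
≈ 8

2022 top ≈ 8, bottom ≈ 0; segment ≈ 8.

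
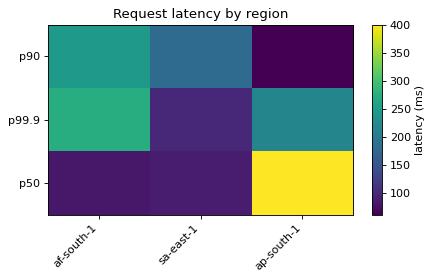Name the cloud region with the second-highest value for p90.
Top 3 for p90: af-south-1 ≈ 250, sa-east-1 ≈ 200, ap-south-1 ≈ 50.

sa-east-1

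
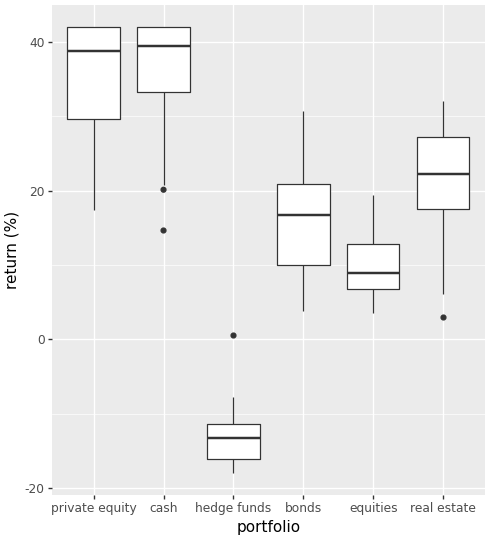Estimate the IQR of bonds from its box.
≈ 10

Q3 ≈ 20, Q1 ≈ 10; IQR ≈ 10.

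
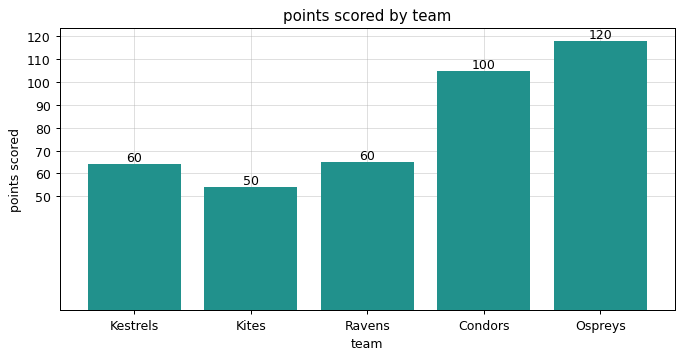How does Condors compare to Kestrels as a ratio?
Condors ≈ 100, Kestrels ≈ 60; 100/60 ≈ 1.67.

≈ 1.67×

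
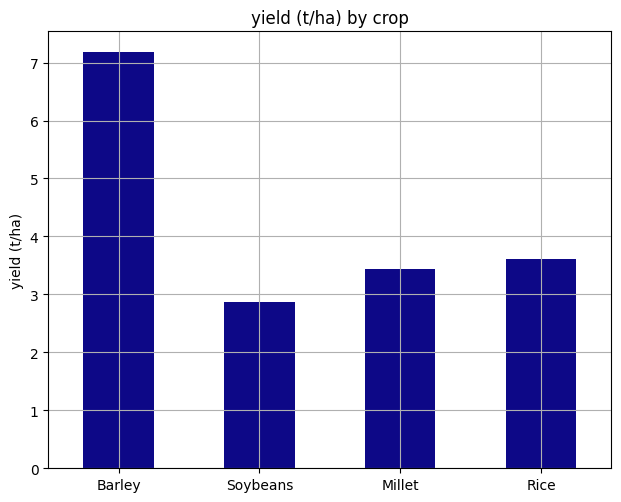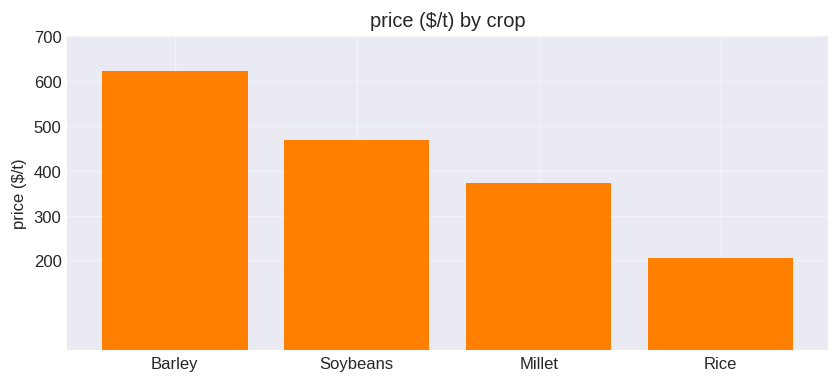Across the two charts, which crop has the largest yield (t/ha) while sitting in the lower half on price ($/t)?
Rice

Chart 2 median price ($/t) ≈ 400; below-median crops: Millet, Rice. Among those, Rice has the highest yield (t/ha) (≈ 4).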